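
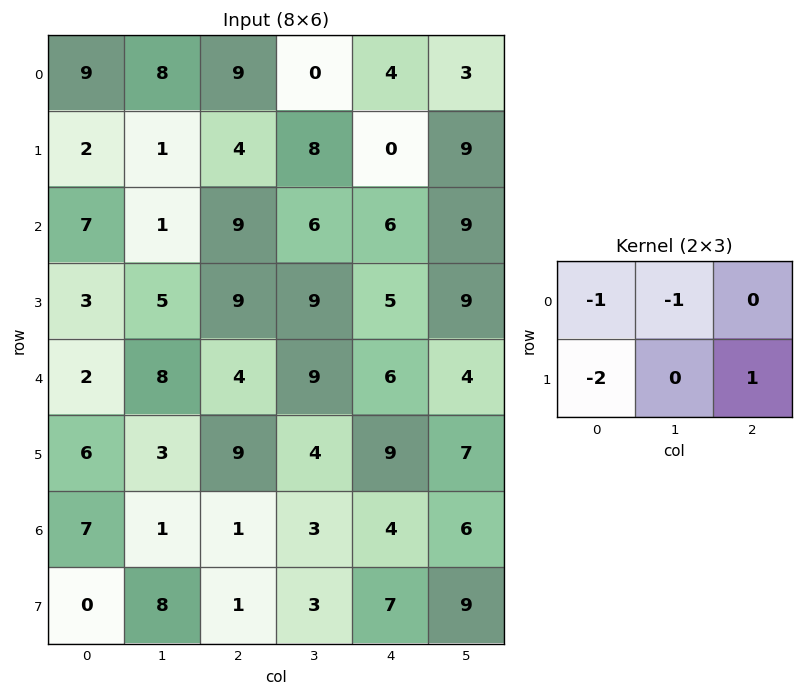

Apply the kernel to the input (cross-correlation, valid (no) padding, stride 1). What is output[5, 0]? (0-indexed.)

-22

The receptive field on the input at this output position is [6 3 9 / 7 1 1]. Elementwise product with the kernel and sum: 6·-1 + 3·-1 + 7·-2 + 1·1.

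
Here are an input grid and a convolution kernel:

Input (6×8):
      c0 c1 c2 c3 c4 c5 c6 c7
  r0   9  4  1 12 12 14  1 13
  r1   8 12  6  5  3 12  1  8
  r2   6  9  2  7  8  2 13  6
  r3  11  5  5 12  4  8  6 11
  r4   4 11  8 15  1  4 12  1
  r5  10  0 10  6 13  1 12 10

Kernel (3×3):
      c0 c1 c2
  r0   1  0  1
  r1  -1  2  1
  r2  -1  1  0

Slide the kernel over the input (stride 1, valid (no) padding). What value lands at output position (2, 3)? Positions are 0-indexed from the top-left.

-1

The receptive field on the input at this output position is [7 8 2 / 12 4 8 / 15 1 4]. Elementwise product with the kernel and sum: 7·1 + 2·1 + 12·-1 + 4·2 + 8·1 + 15·-1 + 1·1.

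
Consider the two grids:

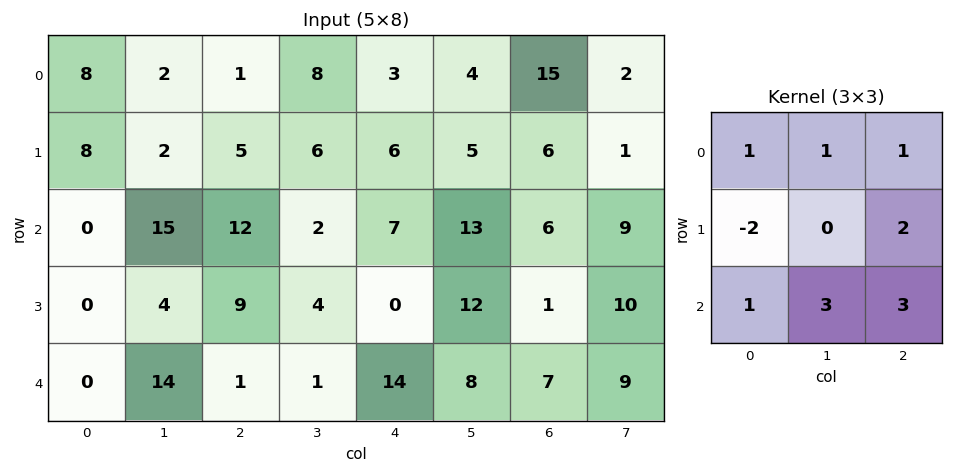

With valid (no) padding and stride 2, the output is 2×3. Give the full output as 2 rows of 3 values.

86 53 86
90 49 87

Output[0,0]: The receptive field on the input at this output position is [8 2 1 / 8 2 5 / 0 15 12]. Elementwise product with the kernel and sum: 8·1 + 2·1 + 1·1 + 8·-2 + 5·2 + 0·1 + 15·3 + 12·3.
Output[0,1]: The receptive field on the input at this output position is [1 8 3 / 5 6 6 / 12 2 7]. Elementwise product with the kernel and sum: 1·1 + 8·1 + 3·1 + 5·-2 + 6·2 + 12·1 + 2·3 + 7·3.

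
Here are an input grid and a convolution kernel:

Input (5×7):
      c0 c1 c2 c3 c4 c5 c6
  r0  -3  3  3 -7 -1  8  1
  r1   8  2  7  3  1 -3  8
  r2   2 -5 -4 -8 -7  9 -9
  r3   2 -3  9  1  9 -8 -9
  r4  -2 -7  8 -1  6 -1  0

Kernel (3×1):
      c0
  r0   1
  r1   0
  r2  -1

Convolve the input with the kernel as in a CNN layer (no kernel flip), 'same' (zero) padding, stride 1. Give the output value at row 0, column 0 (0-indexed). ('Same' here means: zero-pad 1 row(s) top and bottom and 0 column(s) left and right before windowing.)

-8

The receptive field on the zero-padded input at this output position is [0 / -3 / 8]. Elementwise product with the kernel and sum: 0·1 + 8·-1.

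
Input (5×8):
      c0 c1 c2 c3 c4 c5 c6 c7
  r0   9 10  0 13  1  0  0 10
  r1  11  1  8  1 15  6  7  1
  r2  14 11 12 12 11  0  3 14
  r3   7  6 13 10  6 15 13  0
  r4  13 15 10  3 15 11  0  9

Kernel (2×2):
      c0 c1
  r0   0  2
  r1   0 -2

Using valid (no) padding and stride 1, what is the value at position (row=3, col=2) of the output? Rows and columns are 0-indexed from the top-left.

The receptive field on the input at this output position is [13 10 / 10 3]. Elementwise product with the kernel and sum: 10·2 + 3·-2.

14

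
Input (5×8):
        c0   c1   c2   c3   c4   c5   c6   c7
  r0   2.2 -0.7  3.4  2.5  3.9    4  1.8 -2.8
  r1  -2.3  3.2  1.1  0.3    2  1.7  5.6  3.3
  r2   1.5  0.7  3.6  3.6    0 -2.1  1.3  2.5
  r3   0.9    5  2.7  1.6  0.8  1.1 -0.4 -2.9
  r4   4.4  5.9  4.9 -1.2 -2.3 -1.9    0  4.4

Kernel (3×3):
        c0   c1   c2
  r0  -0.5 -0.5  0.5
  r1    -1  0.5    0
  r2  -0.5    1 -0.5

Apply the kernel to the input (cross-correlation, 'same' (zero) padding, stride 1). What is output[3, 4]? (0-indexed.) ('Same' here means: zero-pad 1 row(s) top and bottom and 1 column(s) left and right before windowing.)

-4.8

The receptive field on the zero-padded input at this output position is [3.6 0 -2.1 / 1.6 0.8 1.1 / -1.2 -2.3 -1.9]. Elementwise product with the kernel and sum: 3.6·-0.5 + 0·-0.5 + -2.1·0.5 + 1.6·-1 + 0.8·0.5 + -1.2·-0.5 + -2.3·1 + -1.9·-0.5.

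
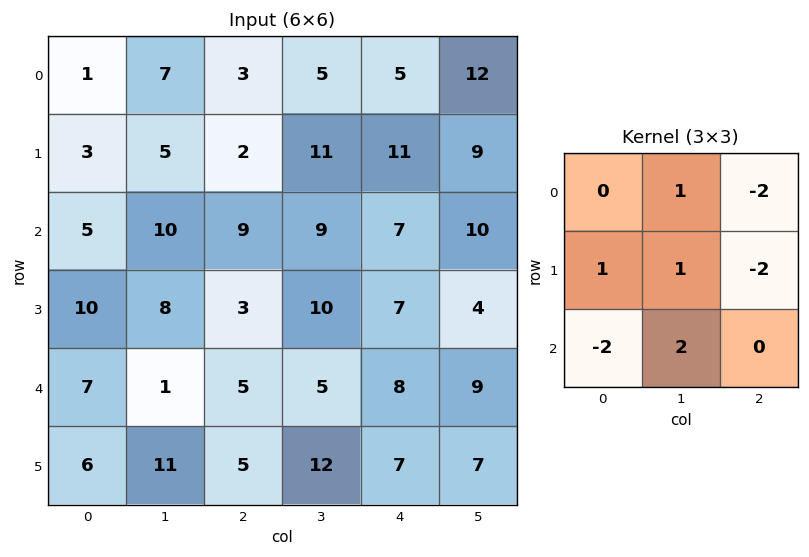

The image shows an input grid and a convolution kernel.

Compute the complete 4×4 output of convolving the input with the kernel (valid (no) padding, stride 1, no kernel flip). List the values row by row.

15 -24 -14 -19
-6 -29 7 -17
-8 -10 -6 2
10 -33 4 -16

Output[0,0]: The receptive field on the input at this output position is [1 7 3 / 3 5 2 / 5 10 9]. Elementwise product with the kernel and sum: 7·1 + 3·-2 + 3·1 + 5·1 + 2·-2 + 5·-2 + 10·2.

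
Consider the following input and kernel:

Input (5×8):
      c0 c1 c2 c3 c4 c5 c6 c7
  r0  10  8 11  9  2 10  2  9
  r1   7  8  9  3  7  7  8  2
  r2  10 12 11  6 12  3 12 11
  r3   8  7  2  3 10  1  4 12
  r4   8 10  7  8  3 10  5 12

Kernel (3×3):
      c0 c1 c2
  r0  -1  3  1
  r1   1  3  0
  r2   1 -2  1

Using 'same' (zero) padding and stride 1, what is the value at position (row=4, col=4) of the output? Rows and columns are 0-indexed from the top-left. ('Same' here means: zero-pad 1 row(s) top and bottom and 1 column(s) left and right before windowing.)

45

The receptive field on the zero-padded input at this output position is [3 10 1 / 8 3 10 / 0 0 0]. Elementwise product with the kernel and sum: 3·-1 + 10·3 + 1·1 + 8·1 + 3·3 + 0·1 + 0·-2 + 0·1.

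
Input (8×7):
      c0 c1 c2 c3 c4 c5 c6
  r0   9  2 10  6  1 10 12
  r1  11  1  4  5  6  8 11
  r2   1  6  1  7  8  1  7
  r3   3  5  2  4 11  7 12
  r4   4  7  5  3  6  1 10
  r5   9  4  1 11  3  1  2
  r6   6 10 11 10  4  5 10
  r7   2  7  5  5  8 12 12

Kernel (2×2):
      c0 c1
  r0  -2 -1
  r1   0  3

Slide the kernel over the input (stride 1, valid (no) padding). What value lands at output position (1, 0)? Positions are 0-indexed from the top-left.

The receptive field on the input at this output position is [11 1 / 1 6]. Elementwise product with the kernel and sum: 11·-2 + 1·-1 + 6·3.

-5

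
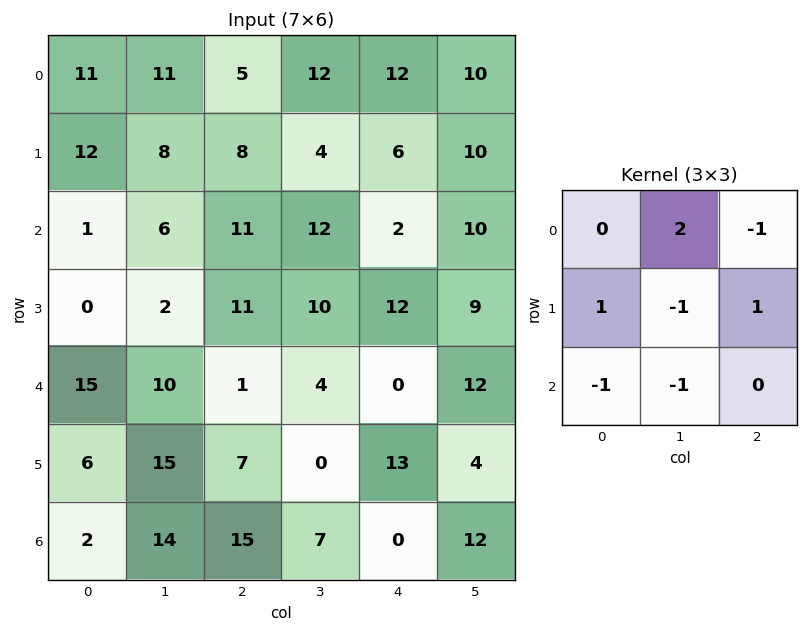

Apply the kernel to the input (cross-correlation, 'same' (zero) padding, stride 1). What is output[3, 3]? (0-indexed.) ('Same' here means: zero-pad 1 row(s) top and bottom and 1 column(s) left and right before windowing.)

The receptive field on the zero-padded input at this output position is [11 12 2 / 11 10 12 / 1 4 0]. Elementwise product with the kernel and sum: 12·2 + 2·-1 + 11·1 + 10·-1 + 12·1 + 1·-1 + 4·-1.

30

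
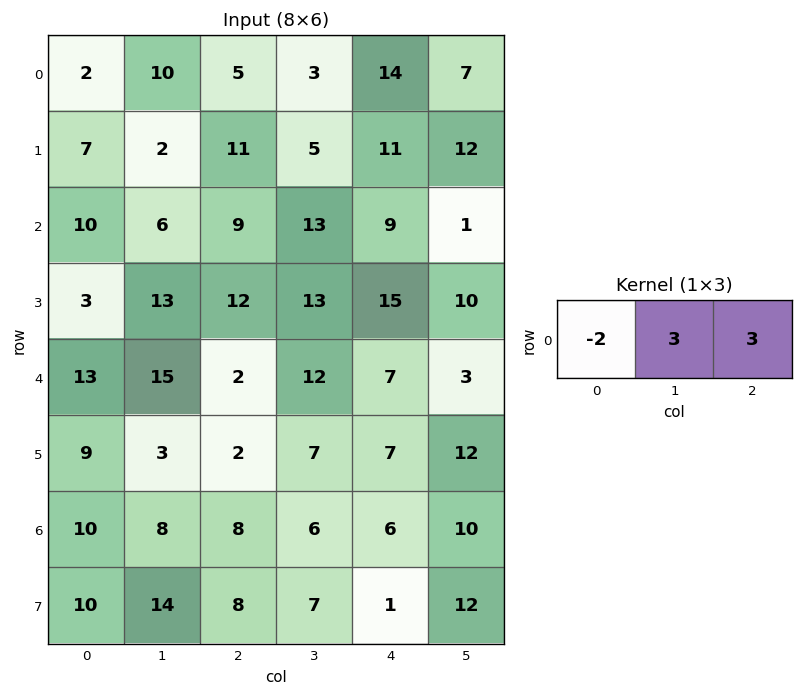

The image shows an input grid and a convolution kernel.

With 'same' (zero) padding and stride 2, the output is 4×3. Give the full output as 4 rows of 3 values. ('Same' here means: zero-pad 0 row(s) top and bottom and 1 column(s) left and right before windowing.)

Output[0,0]: The receptive field on the zero-padded input at this output position is [0 2 10]. Elementwise product with the kernel and sum: 0·-2 + 2·3 + 10·3.

36 4 57
48 54 4
84 12 6
54 26 36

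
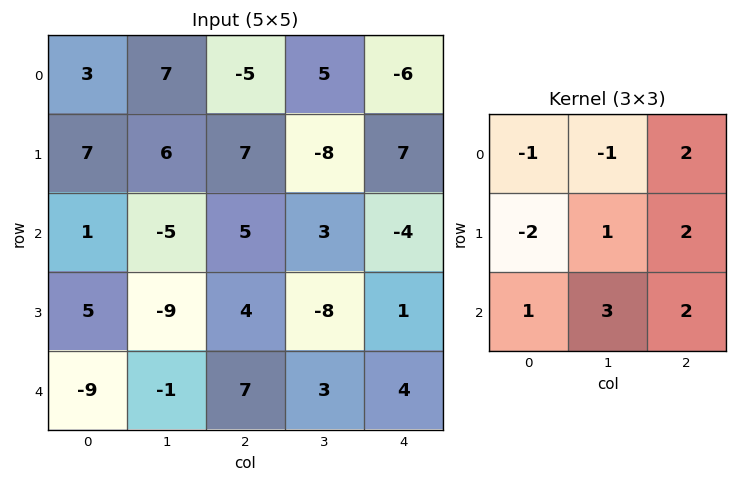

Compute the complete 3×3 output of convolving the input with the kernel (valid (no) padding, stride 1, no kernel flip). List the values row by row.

-18 3 -14
-10 -21 -18
5 38 -6

Output[0,0]: The receptive field on the input at this output position is [3 7 -5 / 7 6 7 / 1 -5 5]. Elementwise product with the kernel and sum: 3·-1 + 7·-1 + -5·2 + 7·-2 + 6·1 + 7·2 + 1·1 + -5·3 + 5·2.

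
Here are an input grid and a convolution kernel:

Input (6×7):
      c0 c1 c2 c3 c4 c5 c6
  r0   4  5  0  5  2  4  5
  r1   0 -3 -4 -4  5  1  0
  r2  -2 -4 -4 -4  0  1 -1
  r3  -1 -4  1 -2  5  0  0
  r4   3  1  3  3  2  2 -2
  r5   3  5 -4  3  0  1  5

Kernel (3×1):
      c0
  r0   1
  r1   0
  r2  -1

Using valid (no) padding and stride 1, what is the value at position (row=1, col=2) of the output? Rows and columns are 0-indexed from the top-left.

The receptive field on the input at this output position is [-4 / -4 / 1]. Elementwise product with the kernel and sum: -4·1 + 1·-1.

-5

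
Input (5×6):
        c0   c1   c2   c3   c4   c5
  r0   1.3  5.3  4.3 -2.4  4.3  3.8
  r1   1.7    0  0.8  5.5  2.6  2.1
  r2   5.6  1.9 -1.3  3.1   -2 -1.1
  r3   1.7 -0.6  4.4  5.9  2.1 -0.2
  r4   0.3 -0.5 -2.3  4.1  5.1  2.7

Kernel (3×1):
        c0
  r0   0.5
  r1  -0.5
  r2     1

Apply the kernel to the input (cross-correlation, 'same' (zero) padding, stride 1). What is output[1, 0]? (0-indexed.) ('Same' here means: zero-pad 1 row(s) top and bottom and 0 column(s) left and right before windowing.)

5.4

The receptive field on the zero-padded input at this output position is [1.3 / 1.7 / 5.6]. Elementwise product with the kernel and sum: 1.3·0.5 + 1.7·-0.5 + 5.6·1.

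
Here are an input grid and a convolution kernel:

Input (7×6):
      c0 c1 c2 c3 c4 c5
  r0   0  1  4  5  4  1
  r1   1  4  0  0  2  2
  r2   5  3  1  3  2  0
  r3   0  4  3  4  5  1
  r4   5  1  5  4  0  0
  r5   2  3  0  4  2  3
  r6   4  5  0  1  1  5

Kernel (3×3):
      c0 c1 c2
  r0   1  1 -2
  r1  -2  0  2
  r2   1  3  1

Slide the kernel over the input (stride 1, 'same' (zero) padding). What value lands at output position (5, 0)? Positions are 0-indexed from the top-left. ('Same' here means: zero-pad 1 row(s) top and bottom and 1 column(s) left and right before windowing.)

The receptive field on the zero-padded input at this output position is [0 5 1 / 0 2 3 / 0 4 5]. Elementwise product with the kernel and sum: 0·1 + 5·1 + 1·-2 + 0·-2 + 3·2 + 0·1 + 4·3 + 5·1.

26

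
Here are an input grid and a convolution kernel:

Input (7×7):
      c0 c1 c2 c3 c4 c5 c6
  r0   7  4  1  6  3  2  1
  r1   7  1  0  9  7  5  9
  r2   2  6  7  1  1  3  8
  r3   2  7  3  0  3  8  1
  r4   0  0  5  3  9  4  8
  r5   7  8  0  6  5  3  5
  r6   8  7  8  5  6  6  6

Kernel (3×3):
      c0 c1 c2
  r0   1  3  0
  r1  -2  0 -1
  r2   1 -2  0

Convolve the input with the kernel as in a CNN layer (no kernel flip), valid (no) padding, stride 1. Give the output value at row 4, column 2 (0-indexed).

The receptive field on the input at this output position is [5 3 9 / 0 6 5 / 8 5 6]. Elementwise product with the kernel and sum: 5·1 + 3·3 + 0·-2 + 5·-1 + 8·1 + 5·-2.

7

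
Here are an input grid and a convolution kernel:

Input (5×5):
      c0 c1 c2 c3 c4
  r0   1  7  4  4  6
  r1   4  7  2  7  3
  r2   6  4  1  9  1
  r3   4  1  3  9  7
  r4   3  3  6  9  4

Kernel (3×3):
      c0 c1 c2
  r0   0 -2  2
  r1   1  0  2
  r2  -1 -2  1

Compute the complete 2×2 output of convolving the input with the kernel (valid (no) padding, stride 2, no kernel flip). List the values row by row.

-11 -6
1 -19

Output[0,0]: The receptive field on the input at this output position is [1 7 4 / 4 7 2 / 6 4 1]. Elementwise product with the kernel and sum: 7·-2 + 4·2 + 4·1 + 2·2 + 6·-1 + 4·-2 + 1·1.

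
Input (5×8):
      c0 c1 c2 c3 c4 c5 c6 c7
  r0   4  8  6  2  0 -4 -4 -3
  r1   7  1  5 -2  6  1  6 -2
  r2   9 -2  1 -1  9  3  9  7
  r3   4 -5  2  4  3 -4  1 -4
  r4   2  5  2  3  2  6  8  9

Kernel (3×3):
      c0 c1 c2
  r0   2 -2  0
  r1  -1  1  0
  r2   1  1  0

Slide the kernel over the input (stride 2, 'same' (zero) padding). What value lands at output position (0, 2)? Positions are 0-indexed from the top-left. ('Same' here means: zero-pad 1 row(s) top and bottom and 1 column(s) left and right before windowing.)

2

The receptive field on the zero-padded input at this output position is [0 0 0 / 2 0 -4 / -2 6 1]. Elementwise product with the kernel and sum: 0·2 + 0·-2 + 2·-1 + 0·1 + -2·1 + 6·1.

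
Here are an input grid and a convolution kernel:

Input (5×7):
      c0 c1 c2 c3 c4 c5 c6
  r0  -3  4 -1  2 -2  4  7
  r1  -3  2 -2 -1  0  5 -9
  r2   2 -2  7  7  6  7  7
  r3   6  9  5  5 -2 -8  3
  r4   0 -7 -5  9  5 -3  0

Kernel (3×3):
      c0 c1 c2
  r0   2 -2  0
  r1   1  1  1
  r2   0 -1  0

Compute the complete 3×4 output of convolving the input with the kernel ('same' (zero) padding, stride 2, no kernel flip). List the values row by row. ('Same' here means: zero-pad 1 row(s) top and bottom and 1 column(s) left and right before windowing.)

4 7 4 20
0 15 20 39
-19 5 25 -25

Output[0,0]: The receptive field on the zero-padded input at this output position is [0 0 0 / 0 -3 4 / 0 -3 2]. Elementwise product with the kernel and sum: 0·2 + 0·-2 + 0·1 + -3·1 + 4·1 + -3·-1.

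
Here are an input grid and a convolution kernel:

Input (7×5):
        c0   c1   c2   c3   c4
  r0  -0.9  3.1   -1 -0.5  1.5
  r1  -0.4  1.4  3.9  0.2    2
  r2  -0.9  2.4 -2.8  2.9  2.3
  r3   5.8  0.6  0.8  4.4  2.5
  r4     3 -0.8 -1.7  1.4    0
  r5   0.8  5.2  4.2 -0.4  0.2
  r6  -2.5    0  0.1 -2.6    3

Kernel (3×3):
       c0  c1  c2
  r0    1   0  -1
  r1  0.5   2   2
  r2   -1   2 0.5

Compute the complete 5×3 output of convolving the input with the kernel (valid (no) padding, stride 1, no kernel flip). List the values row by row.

Output[0,0]: The receptive field on the input at this output position is [-0.9 3.1 -1 / -0.4 1.4 3.9 / -0.9 2.4 -2.8]. Elementwise product with the kernel and sum: -0.9·1 + -1·-1 + -0.4·0.5 + 1.4·2 + 3.9·2 + -0.9·-1 + 2.4·2 + -2.8·0.5.
Output[0,1]: The receptive field on the input at this output position is [3.1 -1 -0.5 / 1.4 3.9 0.2 / 2.4 -2.8 2.9]. Elementwise product with the kernel and sum: 3.1·1 + -0.5·-1 + 1.4·0.5 + 3.9·2 + 0.2·2 + 2.4·-1 + -2.8·2 + 2.9·0.5.

14.8 5.95 13.6
-9.75 5.8 20.15
2.15 8.3 13.6
13.2 -1.8 -4.65
26.45 6.9 -3.8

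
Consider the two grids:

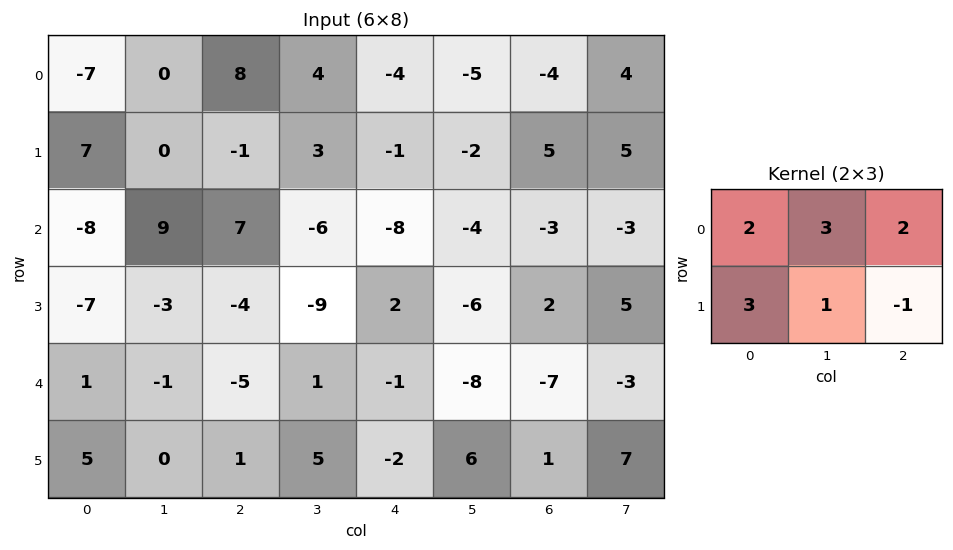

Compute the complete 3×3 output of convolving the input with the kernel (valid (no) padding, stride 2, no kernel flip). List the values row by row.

Output[0,0]: The receptive field on the input at this output position is [-7 0 8 / 7 0 -1]. Elementwise product with the kernel and sum: -7·2 + 0·3 + 8·2 + 7·3 + 0·1 + -1·-1.

24 21 -41
5 -43 -36
3 1 -41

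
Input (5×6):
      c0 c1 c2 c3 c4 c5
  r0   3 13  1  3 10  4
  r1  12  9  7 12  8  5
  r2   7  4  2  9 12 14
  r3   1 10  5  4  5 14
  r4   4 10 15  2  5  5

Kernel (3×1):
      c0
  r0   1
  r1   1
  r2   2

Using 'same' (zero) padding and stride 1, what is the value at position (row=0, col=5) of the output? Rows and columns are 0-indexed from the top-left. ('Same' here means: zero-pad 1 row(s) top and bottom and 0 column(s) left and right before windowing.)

14

The receptive field on the zero-padded input at this output position is [0 / 4 / 5]. Elementwise product with the kernel and sum: 0·1 + 4·1 + 5·2.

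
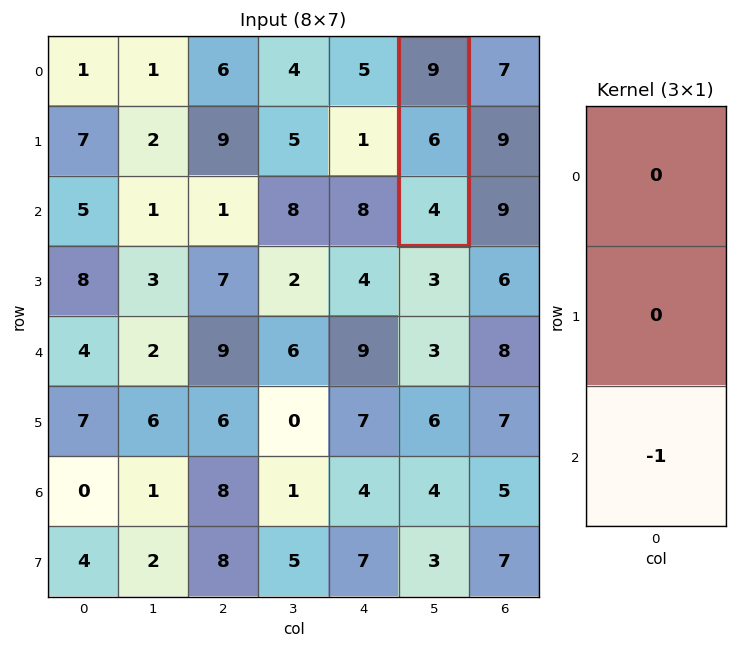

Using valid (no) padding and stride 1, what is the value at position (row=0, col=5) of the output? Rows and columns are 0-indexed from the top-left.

-4

The receptive field on the input at this output position is [9 / 6 / 4]. Elementwise product with the kernel and sum: 4·-1.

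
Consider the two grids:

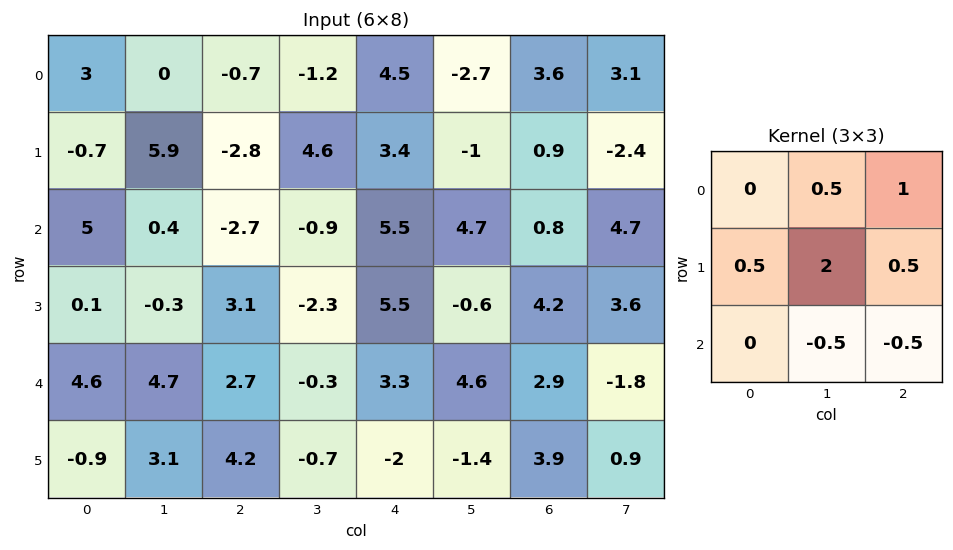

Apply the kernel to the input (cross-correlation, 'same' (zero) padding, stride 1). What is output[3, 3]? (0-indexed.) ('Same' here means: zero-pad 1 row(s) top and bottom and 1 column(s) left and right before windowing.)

3.25

The receptive field on the zero-padded input at this output position is [-2.7 -0.9 5.5 / 3.1 -2.3 5.5 / 2.7 -0.3 3.3]. Elementwise product with the kernel and sum: -0.9·0.5 + 5.5·1 + 3.1·0.5 + -2.3·2 + 5.5·0.5 + -0.3·-0.5 + 3.3·-0.5.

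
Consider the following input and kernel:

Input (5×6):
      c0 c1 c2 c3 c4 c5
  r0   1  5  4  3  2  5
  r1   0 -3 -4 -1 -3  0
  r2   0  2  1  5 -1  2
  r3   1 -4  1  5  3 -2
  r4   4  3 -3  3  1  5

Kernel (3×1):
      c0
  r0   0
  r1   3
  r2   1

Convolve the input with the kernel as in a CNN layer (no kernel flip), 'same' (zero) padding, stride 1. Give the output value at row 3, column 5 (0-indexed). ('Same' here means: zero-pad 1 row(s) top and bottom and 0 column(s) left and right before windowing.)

The receptive field on the zero-padded input at this output position is [2 / -2 / 5]. Elementwise product with the kernel and sum: -2·3 + 5·1.

-1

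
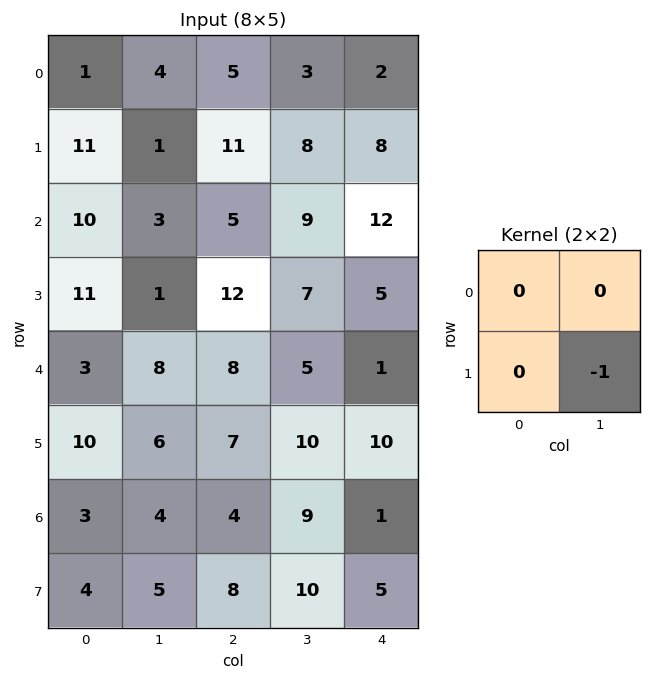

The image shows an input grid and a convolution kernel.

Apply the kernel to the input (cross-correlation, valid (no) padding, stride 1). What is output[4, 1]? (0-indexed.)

The receptive field on the input at this output position is [8 8 / 6 7]. Elementwise product with the kernel and sum: 7·-1.

-7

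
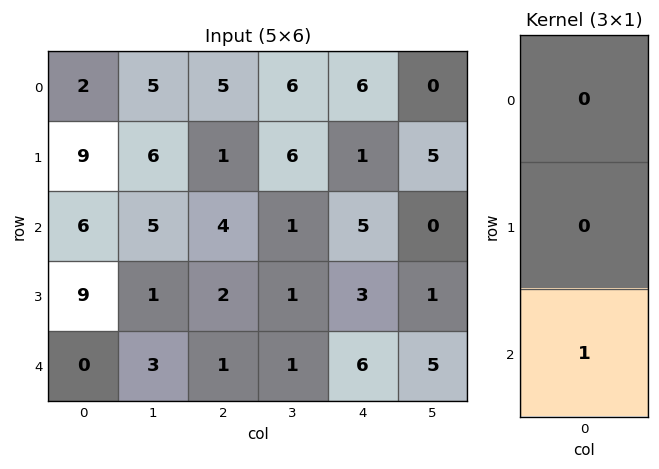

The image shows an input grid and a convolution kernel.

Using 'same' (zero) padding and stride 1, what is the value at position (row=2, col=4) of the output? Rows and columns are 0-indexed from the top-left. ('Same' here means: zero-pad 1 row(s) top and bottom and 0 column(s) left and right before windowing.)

3

The receptive field on the zero-padded input at this output position is [1 / 5 / 3]. Elementwise product with the kernel and sum: 3·1.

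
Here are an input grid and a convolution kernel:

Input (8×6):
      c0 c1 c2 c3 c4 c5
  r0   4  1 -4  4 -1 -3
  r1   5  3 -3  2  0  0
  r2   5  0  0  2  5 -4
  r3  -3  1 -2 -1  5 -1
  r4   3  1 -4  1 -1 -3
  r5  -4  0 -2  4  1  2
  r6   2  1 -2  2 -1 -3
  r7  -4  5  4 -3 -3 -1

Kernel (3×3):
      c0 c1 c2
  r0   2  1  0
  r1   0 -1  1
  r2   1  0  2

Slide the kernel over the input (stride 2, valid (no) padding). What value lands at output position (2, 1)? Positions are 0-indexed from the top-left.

The receptive field on the input at this output position is [-4 1 -1 / -2 4 1 / -2 2 -1]. Elementwise product with the kernel and sum: -4·2 + 1·1 + 4·-1 + 1·1 + -2·1 + -1·2.

-14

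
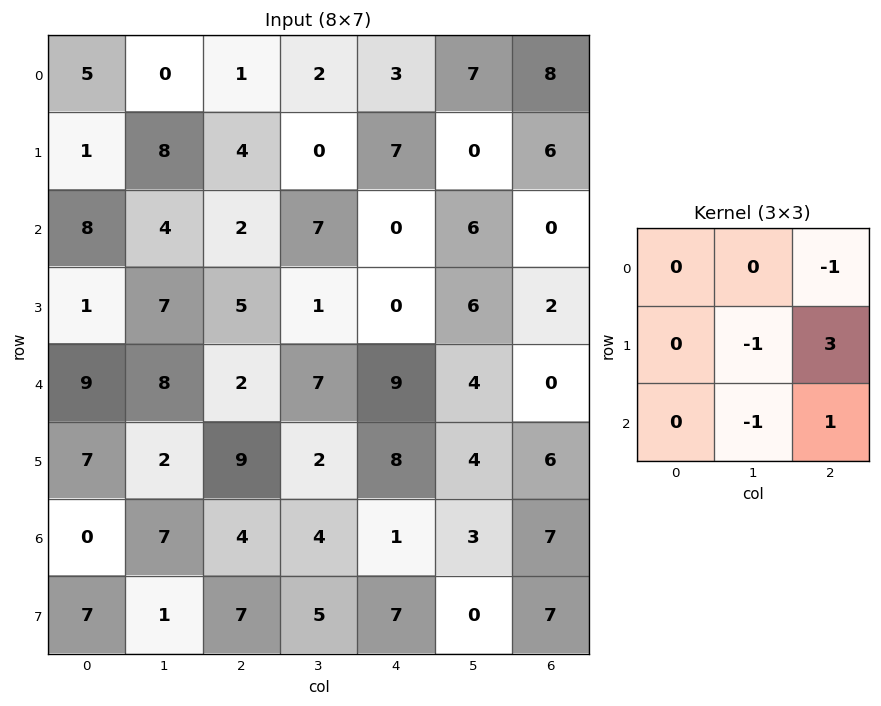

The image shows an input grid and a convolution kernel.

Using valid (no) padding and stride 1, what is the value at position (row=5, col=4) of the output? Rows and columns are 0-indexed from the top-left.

19

The receptive field on the input at this output position is [8 4 6 / 1 3 7 / 7 0 7]. Elementwise product with the kernel and sum: 6·-1 + 3·-1 + 7·3 + 0·-1 + 7·1.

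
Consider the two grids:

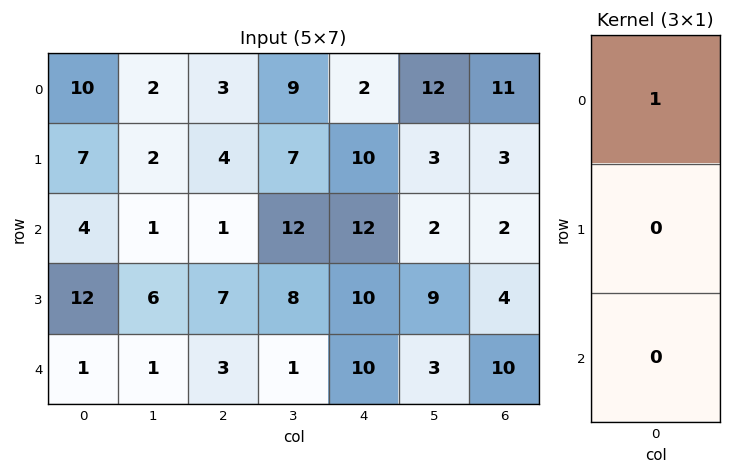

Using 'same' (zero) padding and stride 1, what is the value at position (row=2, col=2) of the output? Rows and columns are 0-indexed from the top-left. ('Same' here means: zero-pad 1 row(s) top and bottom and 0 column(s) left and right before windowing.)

4

The receptive field on the zero-padded input at this output position is [4 / 1 / 7]. Elementwise product with the kernel and sum: 4·1.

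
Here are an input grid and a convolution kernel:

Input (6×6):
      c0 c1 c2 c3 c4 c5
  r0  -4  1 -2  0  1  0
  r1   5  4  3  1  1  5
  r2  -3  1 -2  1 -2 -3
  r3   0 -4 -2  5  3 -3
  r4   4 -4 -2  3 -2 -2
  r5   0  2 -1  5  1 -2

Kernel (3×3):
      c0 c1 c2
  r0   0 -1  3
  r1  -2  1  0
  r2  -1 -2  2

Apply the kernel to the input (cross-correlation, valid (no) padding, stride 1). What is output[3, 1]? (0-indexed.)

33

The receptive field on the input at this output position is [-4 -2 5 / -4 -2 3 / 2 -1 5]. Elementwise product with the kernel and sum: -2·-1 + 5·3 + -4·-2 + -2·1 + 2·-1 + -1·-2 + 5·2.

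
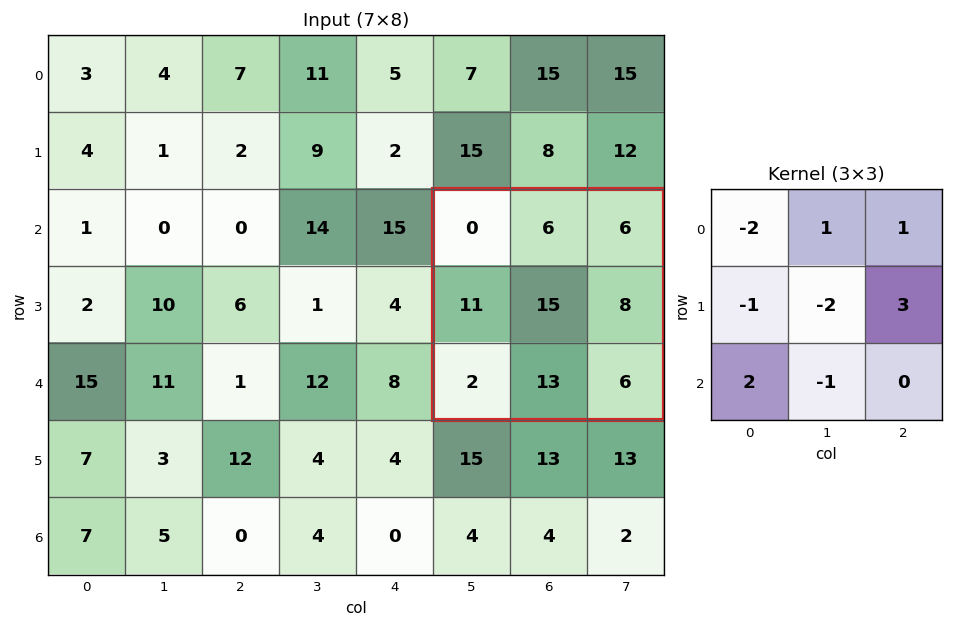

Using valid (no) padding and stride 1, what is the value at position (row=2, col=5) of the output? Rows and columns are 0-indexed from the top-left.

The receptive field on the input at this output position is [0 6 6 / 11 15 8 / 2 13 6]. Elementwise product with the kernel and sum: 0·-2 + 6·1 + 6·1 + 11·-1 + 15·-2 + 8·3 + 2·2 + 13·-1.

-14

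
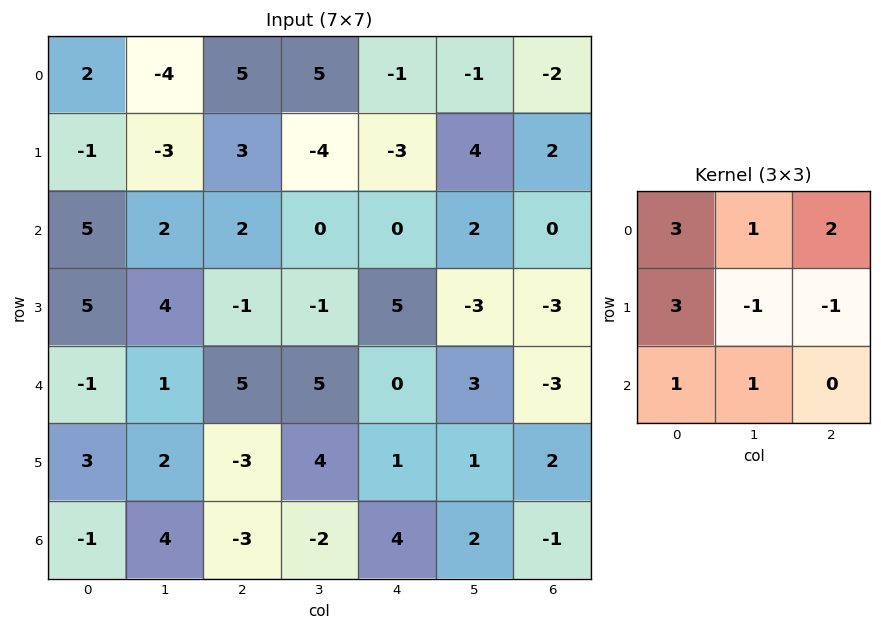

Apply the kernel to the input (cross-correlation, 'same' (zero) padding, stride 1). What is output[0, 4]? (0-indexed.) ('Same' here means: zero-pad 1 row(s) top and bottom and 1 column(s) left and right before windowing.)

10

The receptive field on the zero-padded input at this output position is [0 0 0 / 5 -1 -1 / -4 -3 4]. Elementwise product with the kernel and sum: 0·3 + 0·1 + 0·2 + 5·3 + -1·-1 + -1·-1 + -4·1 + -3·1.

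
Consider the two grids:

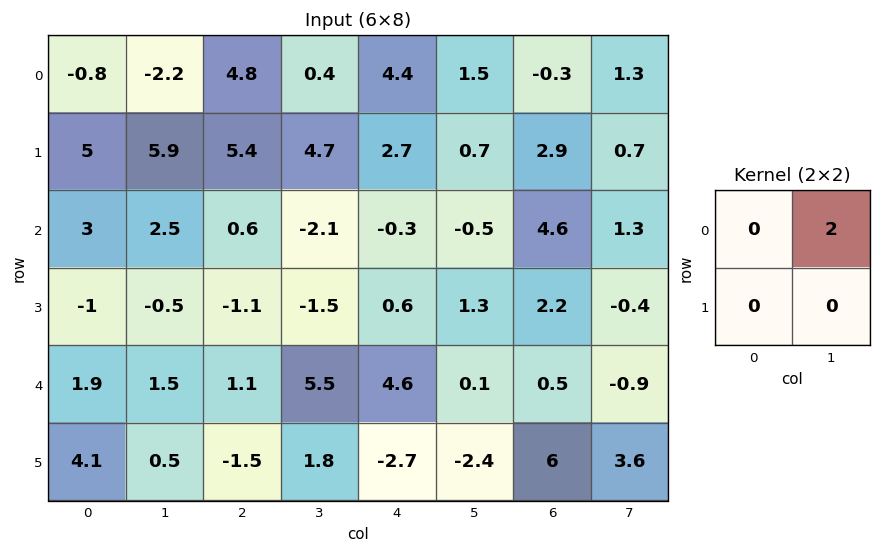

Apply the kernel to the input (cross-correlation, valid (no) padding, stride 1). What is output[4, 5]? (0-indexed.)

1

The receptive field on the input at this output position is [0.1 0.5 / -2.4 6]. Elementwise product with the kernel and sum: 0.5·2.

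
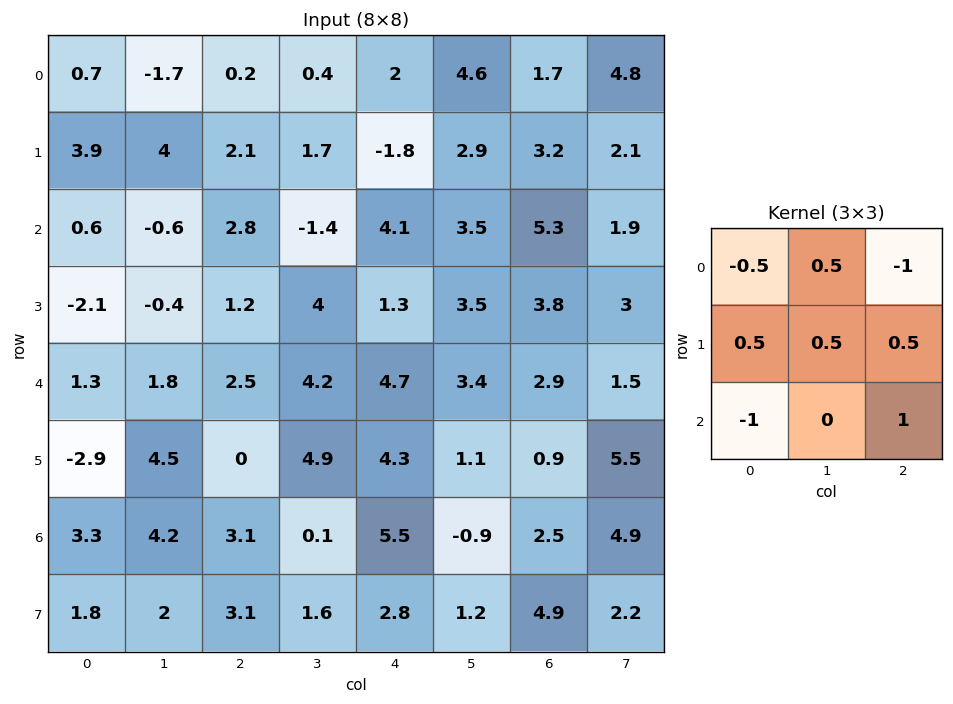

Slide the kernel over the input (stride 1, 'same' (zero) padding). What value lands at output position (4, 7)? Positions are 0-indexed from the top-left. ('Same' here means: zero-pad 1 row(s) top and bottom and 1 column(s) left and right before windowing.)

0.9

The receptive field on the zero-padded input at this output position is [3.8 3 0 / 2.9 1.5 0 / 0.9 5.5 0]. Elementwise product with the kernel and sum: 3.8·-0.5 + 3·0.5 + 0·-1 + 2.9·0.5 + 1.5·0.5 + 0·0.5 + 0.9·-1 + 0·1.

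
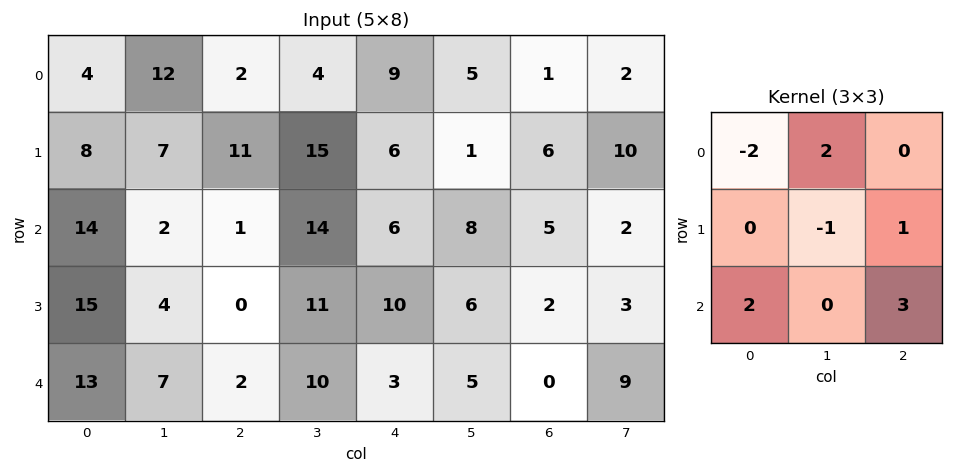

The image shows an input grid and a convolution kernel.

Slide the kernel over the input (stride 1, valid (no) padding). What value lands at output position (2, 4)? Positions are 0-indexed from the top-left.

6

The receptive field on the input at this output position is [6 8 5 / 10 6 2 / 3 5 0]. Elementwise product with the kernel and sum: 6·-2 + 8·2 + 6·-1 + 2·1 + 3·2 + 0·3.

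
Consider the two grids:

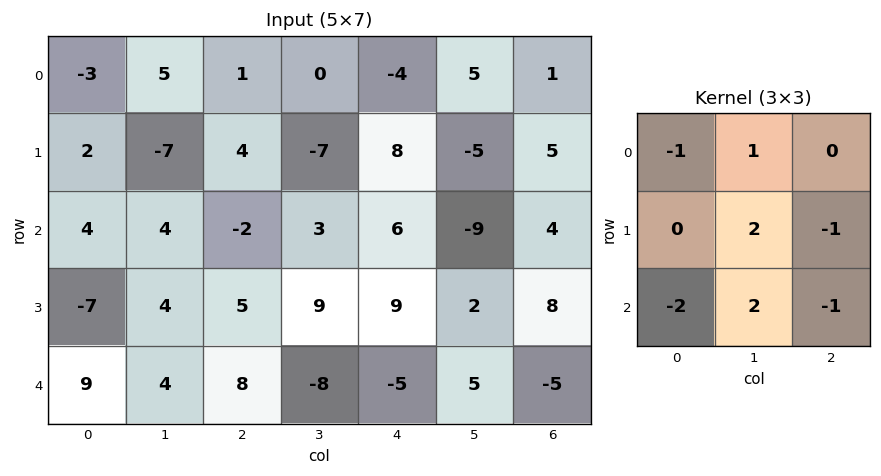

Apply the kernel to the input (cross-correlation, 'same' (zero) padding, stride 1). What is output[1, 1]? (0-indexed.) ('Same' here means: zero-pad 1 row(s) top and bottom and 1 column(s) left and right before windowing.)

-8

The receptive field on the zero-padded input at this output position is [-3 5 1 / 2 -7 4 / 4 4 -2]. Elementwise product with the kernel and sum: -3·-1 + 5·1 + -7·2 + 4·-1 + 4·-2 + 4·2 + -2·-1.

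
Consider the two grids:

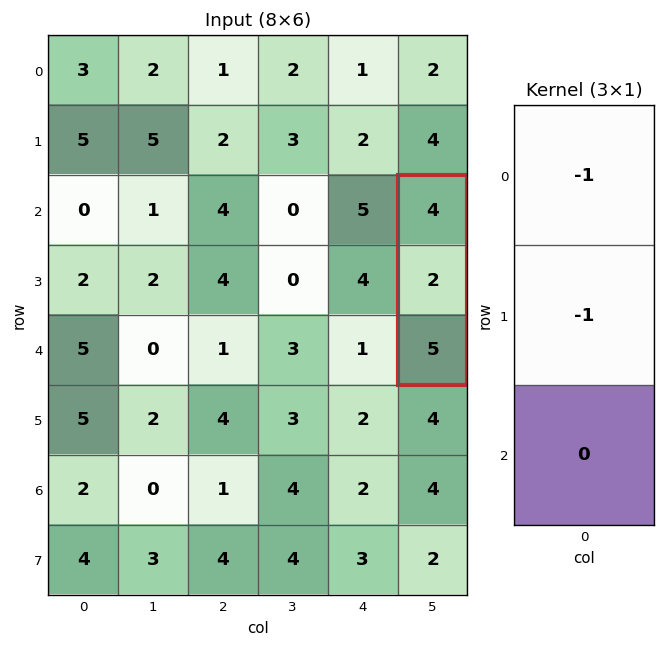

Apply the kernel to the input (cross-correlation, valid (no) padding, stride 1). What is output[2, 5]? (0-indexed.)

The receptive field on the input at this output position is [4 / 2 / 5]. Elementwise product with the kernel and sum: 4·-1 + 2·-1.

-6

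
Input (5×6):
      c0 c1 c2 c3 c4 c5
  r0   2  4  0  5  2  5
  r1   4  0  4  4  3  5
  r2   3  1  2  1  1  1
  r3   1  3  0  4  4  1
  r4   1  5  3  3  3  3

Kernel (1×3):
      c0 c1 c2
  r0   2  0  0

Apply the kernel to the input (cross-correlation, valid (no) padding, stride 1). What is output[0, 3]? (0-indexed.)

10

The receptive field on the input at this output position is [5 2 5]. Elementwise product with the kernel and sum: 5·2.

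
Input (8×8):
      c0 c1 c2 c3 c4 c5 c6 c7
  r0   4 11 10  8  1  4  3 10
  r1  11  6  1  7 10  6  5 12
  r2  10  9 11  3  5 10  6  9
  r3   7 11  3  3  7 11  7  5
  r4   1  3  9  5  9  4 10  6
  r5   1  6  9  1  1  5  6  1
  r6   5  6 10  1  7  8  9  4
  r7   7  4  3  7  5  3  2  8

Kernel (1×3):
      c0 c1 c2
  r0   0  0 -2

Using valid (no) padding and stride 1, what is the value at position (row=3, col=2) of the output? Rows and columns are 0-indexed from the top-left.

The receptive field on the input at this output position is [3 3 7]. Elementwise product with the kernel and sum: 7·-2.

-14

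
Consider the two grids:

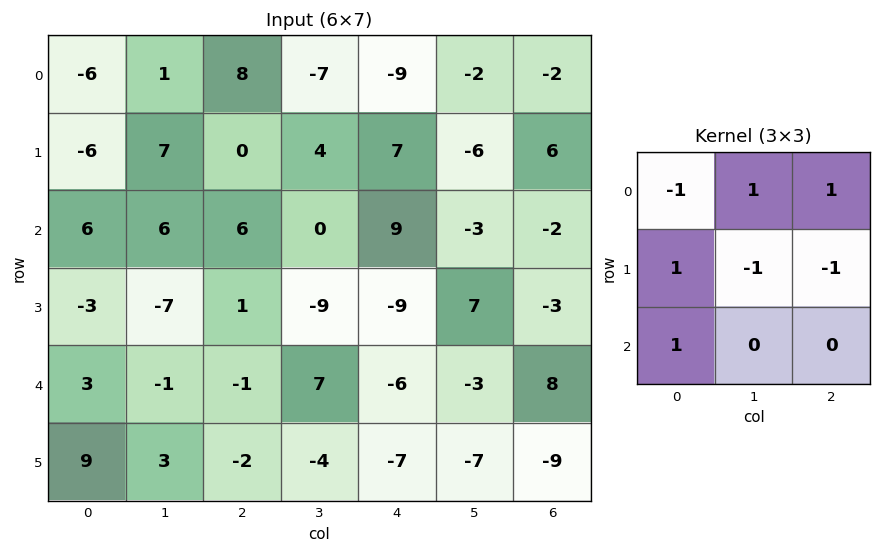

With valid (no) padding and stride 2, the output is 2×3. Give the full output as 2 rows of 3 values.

8 -29 21
12 21 -33

Output[0,0]: The receptive field on the input at this output position is [-6 1 8 / -6 7 0 / 6 6 6]. Elementwise product with the kernel and sum: -6·-1 + 1·1 + 8·1 + -6·1 + 7·-1 + 0·-1 + 6·1.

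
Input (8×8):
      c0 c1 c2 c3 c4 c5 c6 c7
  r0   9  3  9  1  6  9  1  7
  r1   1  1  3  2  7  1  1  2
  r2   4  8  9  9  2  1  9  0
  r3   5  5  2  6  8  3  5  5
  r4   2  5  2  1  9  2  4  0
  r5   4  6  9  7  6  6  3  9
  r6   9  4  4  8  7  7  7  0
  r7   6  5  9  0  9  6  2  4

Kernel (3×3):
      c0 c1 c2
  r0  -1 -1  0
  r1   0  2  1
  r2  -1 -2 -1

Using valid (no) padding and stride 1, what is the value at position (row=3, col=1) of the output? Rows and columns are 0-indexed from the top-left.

-33

The receptive field on the input at this output position is [5 2 6 / 5 2 1 / 6 9 7]. Elementwise product with the kernel and sum: 5·-1 + 2·-1 + 2·2 + 1·1 + 6·-1 + 9·-2 + 7·-1.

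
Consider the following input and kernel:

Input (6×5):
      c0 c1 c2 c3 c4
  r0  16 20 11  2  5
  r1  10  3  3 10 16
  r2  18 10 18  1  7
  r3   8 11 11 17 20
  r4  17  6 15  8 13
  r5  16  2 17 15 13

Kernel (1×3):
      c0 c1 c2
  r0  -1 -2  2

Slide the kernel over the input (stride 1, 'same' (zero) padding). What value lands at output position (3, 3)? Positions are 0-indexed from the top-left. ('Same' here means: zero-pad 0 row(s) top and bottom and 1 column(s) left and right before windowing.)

-5

The receptive field on the zero-padded input at this output position is [11 17 20]. Elementwise product with the kernel and sum: 11·-1 + 17·-2 + 20·2.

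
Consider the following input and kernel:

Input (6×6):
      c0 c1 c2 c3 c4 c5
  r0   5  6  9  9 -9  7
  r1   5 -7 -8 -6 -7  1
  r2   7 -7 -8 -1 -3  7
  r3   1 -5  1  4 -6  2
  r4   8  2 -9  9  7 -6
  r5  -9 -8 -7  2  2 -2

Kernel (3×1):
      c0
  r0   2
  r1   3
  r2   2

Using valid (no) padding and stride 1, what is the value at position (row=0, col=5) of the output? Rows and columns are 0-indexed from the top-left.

The receptive field on the input at this output position is [7 / 1 / 7]. Elementwise product with the kernel and sum: 7·2 + 1·3 + 7·2.

31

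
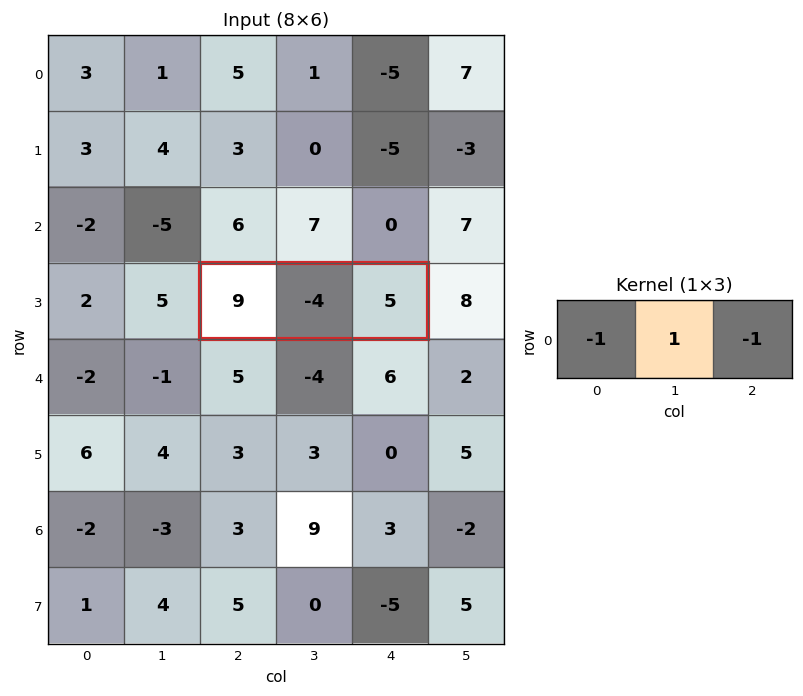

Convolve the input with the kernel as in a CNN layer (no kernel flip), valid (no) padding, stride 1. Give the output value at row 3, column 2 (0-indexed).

The receptive field on the input at this output position is [9 -4 5]. Elementwise product with the kernel and sum: 9·-1 + -4·1 + 5·-1.

-18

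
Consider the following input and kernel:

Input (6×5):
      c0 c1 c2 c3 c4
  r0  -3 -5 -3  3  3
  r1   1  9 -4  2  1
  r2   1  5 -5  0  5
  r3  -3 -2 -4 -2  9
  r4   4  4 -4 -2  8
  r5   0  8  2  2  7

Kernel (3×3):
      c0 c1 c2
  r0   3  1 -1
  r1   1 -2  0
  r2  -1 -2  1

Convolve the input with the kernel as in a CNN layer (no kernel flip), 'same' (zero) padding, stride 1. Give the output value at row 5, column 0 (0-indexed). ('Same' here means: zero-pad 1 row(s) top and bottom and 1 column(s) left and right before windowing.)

The receptive field on the zero-padded input at this output position is [0 4 4 / 0 0 8 / 0 0 0]. Elementwise product with the kernel and sum: 0·3 + 4·1 + 4·-1 + 0·1 + 0·-2 + 0·-1 + 0·-2 + 0·1.

0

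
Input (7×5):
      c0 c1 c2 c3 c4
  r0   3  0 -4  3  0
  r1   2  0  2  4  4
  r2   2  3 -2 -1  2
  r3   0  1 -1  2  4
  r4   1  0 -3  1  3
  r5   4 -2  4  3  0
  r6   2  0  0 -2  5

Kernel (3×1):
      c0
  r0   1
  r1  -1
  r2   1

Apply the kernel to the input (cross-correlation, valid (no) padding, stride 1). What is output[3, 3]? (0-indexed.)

4

The receptive field on the input at this output position is [2 / 1 / 3]. Elementwise product with the kernel and sum: 2·1 + 1·-1 + 3·1.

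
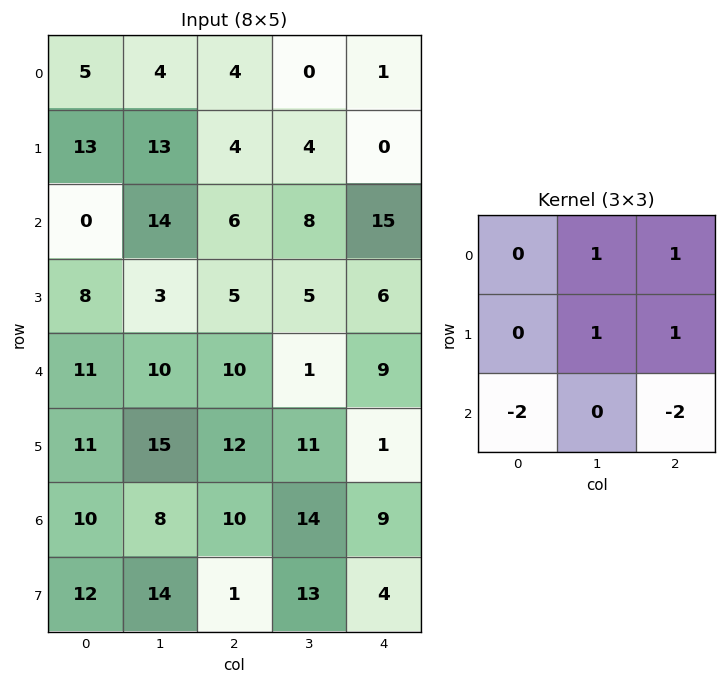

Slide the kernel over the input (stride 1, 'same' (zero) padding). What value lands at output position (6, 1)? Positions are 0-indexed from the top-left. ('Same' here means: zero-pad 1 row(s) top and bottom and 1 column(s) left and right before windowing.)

The receptive field on the zero-padded input at this output position is [11 15 12 / 10 8 10 / 12 14 1]. Elementwise product with the kernel and sum: 15·1 + 12·1 + 8·1 + 10·1 + 12·-2 + 1·-2.

19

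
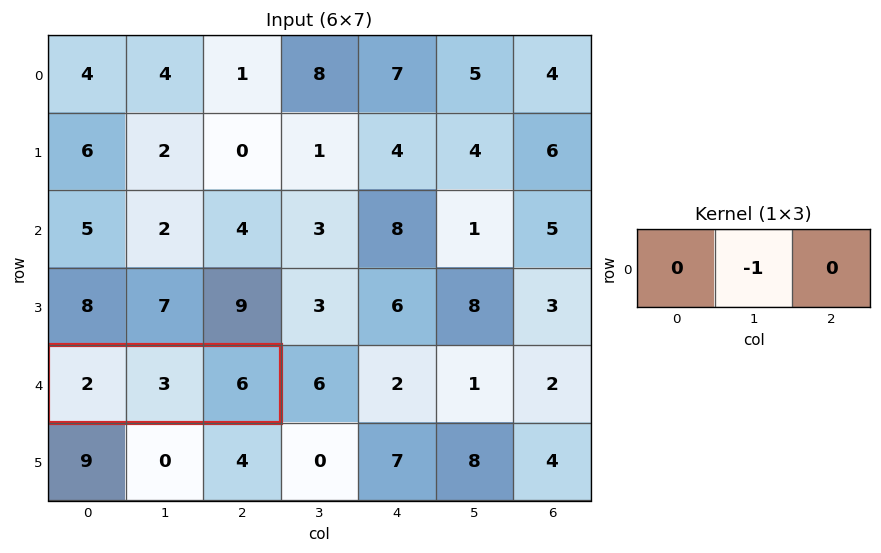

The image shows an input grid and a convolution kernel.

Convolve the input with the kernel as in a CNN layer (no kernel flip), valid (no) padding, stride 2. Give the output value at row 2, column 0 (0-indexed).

-3

The receptive field on the input at this output position is [2 3 6]. Elementwise product with the kernel and sum: 3·-1.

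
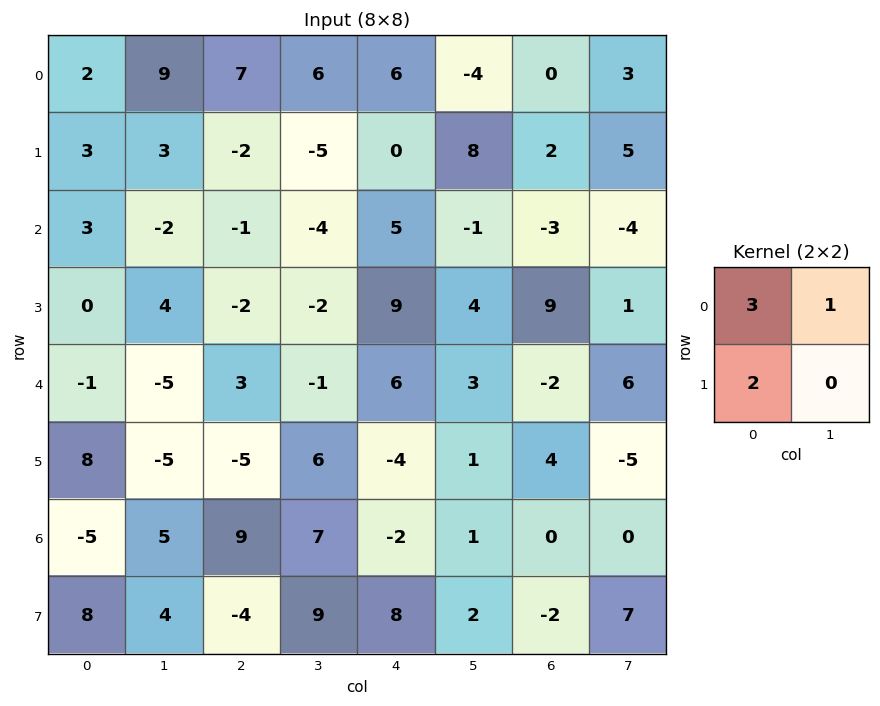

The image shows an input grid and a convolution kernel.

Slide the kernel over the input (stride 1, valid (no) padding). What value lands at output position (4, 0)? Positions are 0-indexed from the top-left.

8

The receptive field on the input at this output position is [-1 -5 / 8 -5]. Elementwise product with the kernel and sum: -1·3 + -5·1 + 8·2.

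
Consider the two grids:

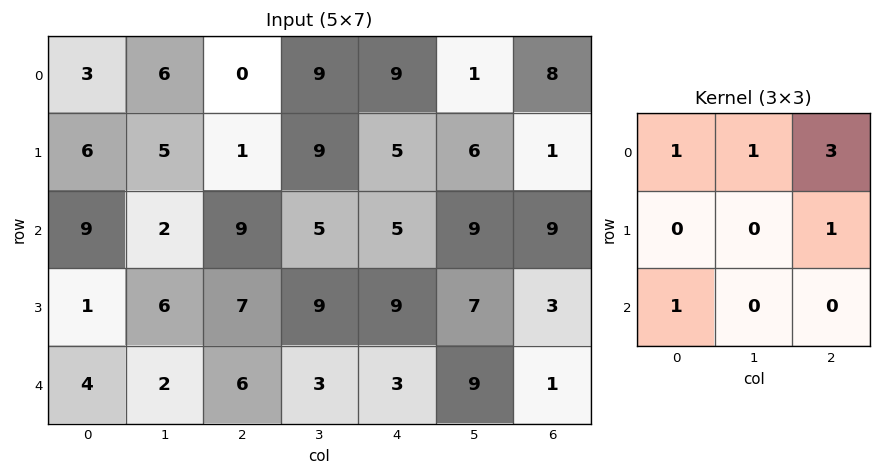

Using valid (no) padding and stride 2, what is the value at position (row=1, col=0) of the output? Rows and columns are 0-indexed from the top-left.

The receptive field on the input at this output position is [9 2 9 / 1 6 7 / 4 2 6]. Elementwise product with the kernel and sum: 9·1 + 2·1 + 9·3 + 7·1 + 4·1.

49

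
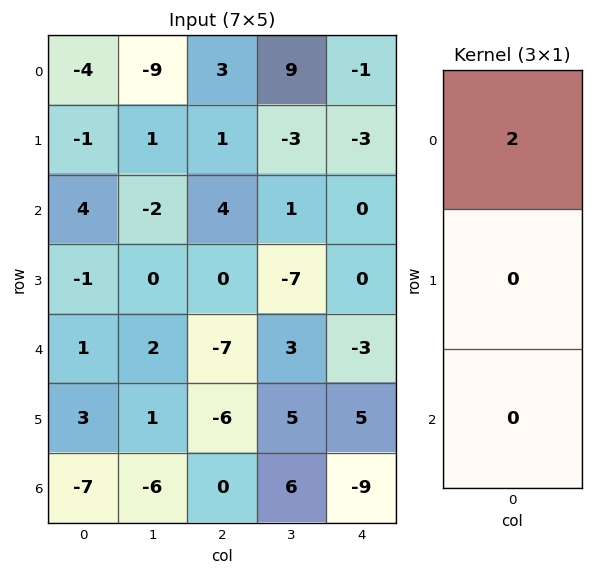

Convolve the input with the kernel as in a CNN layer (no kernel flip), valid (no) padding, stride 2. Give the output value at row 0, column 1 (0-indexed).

6

The receptive field on the input at this output position is [3 / 1 / 4]. Elementwise product with the kernel and sum: 3·2.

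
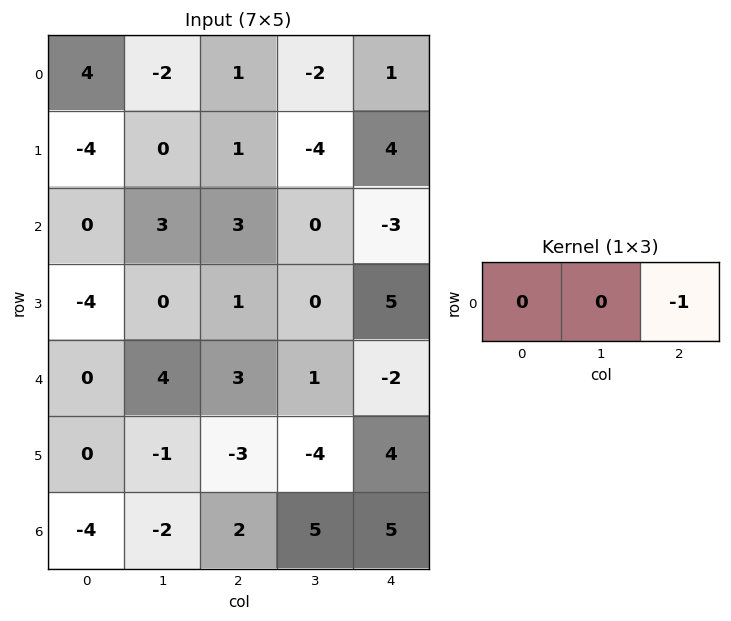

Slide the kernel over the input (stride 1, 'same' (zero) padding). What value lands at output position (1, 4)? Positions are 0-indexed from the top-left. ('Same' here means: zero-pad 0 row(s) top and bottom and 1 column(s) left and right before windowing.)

The receptive field on the zero-padded input at this output position is [-4 4 0]. Elementwise product with the kernel and sum: 0·-1.

0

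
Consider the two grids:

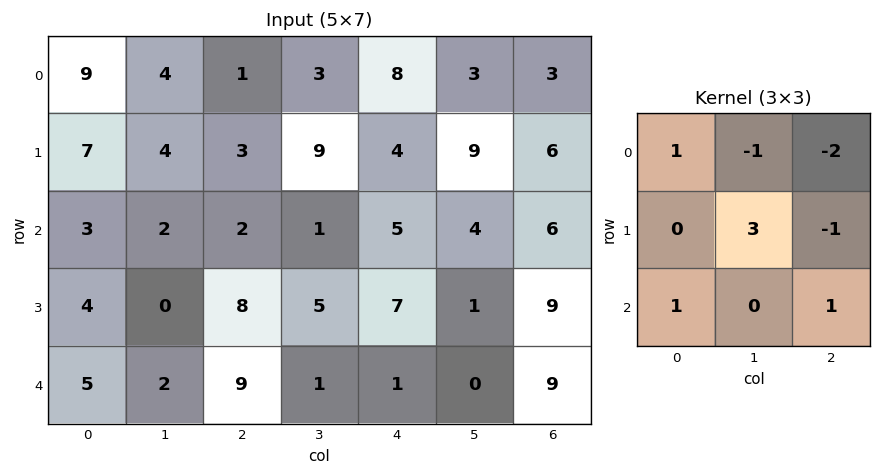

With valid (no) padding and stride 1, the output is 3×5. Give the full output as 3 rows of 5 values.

17 0 12 -3 31
13 -7 -1 4 5
3 20 9 9 -7

Output[0,0]: The receptive field on the input at this output position is [9 4 1 / 7 4 3 / 3 2 2]. Elementwise product with the kernel and sum: 9·1 + 4·-1 + 1·-2 + 4·3 + 3·-1 + 3·1 + 2·1.
Output[0,1]: The receptive field on the input at this output position is [4 1 3 / 4 3 9 / 2 2 1]. Elementwise product with the kernel and sum: 4·1 + 1·-1 + 3·-2 + 3·3 + 9·-1 + 2·1 + 1·1.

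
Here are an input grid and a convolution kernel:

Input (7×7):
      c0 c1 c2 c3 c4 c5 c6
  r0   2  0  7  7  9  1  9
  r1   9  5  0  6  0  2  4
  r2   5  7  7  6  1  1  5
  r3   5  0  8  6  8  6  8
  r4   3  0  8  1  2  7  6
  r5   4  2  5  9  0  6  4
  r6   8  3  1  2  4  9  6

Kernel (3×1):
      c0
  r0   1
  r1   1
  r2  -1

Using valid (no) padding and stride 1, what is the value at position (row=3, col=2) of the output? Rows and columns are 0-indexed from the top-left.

The receptive field on the input at this output position is [8 / 8 / 5]. Elementwise product with the kernel and sum: 8·1 + 8·1 + 5·-1.

11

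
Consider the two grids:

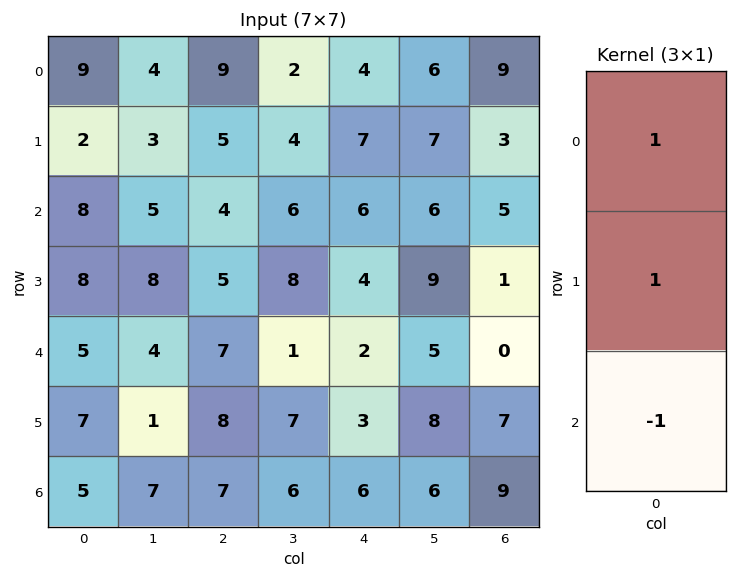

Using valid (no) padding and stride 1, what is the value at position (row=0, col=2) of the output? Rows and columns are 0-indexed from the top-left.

The receptive field on the input at this output position is [9 / 5 / 4]. Elementwise product with the kernel and sum: 9·1 + 5·1 + 4·-1.

10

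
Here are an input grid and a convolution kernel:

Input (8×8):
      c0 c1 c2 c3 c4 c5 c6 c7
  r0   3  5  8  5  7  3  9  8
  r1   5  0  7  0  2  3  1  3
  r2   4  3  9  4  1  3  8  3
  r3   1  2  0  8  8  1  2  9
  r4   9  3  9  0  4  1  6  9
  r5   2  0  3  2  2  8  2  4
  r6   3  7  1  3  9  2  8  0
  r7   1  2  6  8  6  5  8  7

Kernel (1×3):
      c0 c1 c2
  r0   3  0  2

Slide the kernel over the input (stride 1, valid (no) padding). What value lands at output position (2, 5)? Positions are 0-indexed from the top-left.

15

The receptive field on the input at this output position is [3 8 3]. Elementwise product with the kernel and sum: 3·3 + 3·2.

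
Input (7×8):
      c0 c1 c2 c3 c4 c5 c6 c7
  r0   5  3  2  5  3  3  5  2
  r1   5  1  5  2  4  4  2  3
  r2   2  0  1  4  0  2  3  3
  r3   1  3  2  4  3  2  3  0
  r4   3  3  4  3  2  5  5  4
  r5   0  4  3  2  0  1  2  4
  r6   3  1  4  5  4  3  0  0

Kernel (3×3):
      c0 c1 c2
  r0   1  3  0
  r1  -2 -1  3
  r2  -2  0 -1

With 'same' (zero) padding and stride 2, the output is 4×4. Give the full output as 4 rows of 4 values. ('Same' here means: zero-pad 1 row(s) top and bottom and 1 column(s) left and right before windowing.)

Output[0,0]: The receptive field on the zero-padded input at this output position is [0 0 0 / 0 5 3 / 0 5 1]. Elementwise product with the kernel and sum: 0·1 + 0·3 + 0·-2 + 5·-1 + 3·3 + 0·-2 + 1·-1.
Output[0,1]: The receptive field on the zero-padded input at this output position is [0 0 0 / 3 2 5 / 1 5 2]. Elementwise product with the kernel and sum: 0·1 + 0·3 + 3·-2 + 2·-1 + 5·3 + 1·-2 + 2·-1.

3 3 -12 -16
10 17 2 8
5 -2 15 2
0 22 -3 1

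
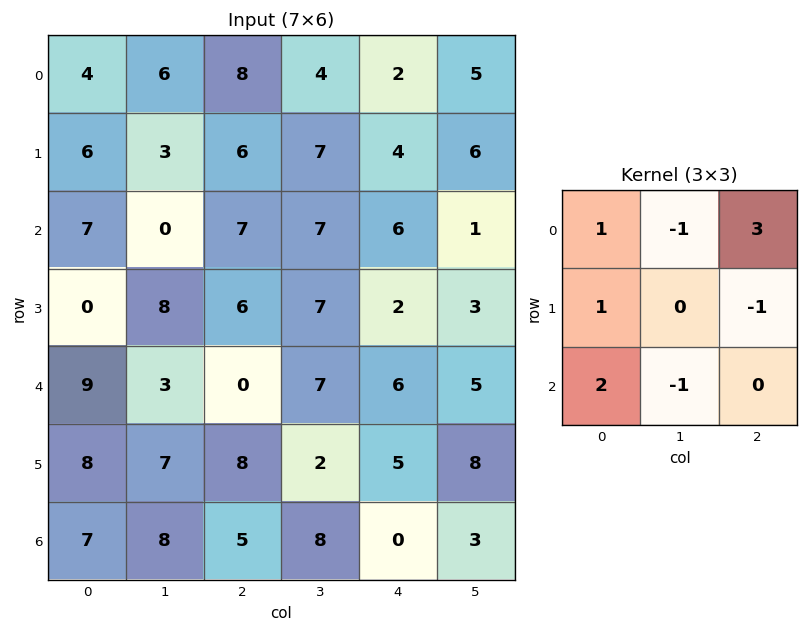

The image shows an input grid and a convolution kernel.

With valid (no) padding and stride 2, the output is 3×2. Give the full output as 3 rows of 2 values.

36 19
37 15
12 16

Output[0,0]: The receptive field on the input at this output position is [4 6 8 / 6 3 6 / 7 0 7]. Elementwise product with the kernel and sum: 4·1 + 6·-1 + 8·3 + 6·1 + 6·-1 + 7·2 + 0·-1.
Output[0,1]: The receptive field on the input at this output position is [8 4 2 / 6 7 4 / 7 7 6]. Elementwise product with the kernel and sum: 8·1 + 4·-1 + 2·3 + 6·1 + 4·-1 + 7·2 + 7·-1.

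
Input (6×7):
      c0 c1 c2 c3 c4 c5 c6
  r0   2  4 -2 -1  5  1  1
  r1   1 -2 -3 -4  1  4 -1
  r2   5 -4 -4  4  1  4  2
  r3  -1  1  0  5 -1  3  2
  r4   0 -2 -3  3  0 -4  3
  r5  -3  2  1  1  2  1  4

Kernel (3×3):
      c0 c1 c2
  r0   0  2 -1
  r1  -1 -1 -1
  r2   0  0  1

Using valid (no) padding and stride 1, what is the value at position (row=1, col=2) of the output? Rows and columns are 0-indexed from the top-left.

The receptive field on the input at this output position is [-3 -4 1 / -4 4 1 / 0 5 -1]. Elementwise product with the kernel and sum: -4·2 + 1·-1 + -4·-1 + 4·-1 + 1·-1 + -1·1.

-11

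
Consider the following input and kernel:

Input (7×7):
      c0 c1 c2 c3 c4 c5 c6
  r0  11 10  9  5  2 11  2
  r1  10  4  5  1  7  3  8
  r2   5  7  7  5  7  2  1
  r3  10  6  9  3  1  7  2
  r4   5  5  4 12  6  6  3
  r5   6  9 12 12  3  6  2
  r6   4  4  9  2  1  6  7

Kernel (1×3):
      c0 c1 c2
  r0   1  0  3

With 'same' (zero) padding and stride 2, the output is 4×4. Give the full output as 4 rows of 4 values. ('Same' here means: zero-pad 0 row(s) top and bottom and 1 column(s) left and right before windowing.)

Output[0,0]: The receptive field on the zero-padded input at this output position is [0 11 10]. Elementwise product with the kernel and sum: 0·1 + 10·3.

30 25 38 11
21 22 11 2
15 41 30 6
12 10 20 6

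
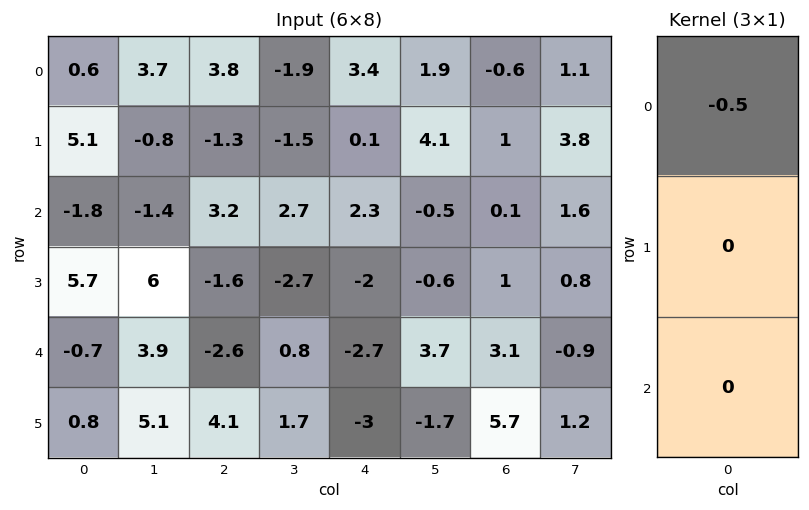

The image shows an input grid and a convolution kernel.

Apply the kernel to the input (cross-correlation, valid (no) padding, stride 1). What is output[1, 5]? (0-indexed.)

The receptive field on the input at this output position is [4.1 / -0.5 / -0.6]. Elementwise product with the kernel and sum: 4.1·-0.5.

-2.05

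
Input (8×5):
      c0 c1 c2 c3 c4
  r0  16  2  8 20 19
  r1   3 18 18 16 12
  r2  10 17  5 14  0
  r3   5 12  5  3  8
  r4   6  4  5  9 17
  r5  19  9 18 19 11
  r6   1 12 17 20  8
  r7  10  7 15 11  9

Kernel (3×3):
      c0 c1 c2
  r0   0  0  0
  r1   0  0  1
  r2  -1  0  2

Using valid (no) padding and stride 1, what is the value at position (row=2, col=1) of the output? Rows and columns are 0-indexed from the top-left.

17

The receptive field on the input at this output position is [17 5 14 / 12 5 3 / 4 5 9]. Elementwise product with the kernel and sum: 3·1 + 4·-1 + 9·2.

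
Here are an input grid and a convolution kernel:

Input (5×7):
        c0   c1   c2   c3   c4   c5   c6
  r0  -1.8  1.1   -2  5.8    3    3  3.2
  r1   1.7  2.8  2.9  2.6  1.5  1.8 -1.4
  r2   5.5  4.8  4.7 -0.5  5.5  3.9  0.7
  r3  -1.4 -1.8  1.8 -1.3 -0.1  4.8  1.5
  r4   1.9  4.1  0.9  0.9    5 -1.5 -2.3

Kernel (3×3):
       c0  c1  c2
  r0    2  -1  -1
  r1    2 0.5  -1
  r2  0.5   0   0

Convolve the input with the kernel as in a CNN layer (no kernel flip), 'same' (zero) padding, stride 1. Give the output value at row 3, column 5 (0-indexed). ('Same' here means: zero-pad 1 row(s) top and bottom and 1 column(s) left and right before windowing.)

The receptive field on the zero-padded input at this output position is [5.5 3.9 0.7 / -0.1 4.8 1.5 / 5 -1.5 -2.3]. Elementwise product with the kernel and sum: 5.5·2 + 3.9·-1 + 0.7·-1 + -0.1·2 + 4.8·0.5 + 1.5·-1 + 5·0.5.

9.6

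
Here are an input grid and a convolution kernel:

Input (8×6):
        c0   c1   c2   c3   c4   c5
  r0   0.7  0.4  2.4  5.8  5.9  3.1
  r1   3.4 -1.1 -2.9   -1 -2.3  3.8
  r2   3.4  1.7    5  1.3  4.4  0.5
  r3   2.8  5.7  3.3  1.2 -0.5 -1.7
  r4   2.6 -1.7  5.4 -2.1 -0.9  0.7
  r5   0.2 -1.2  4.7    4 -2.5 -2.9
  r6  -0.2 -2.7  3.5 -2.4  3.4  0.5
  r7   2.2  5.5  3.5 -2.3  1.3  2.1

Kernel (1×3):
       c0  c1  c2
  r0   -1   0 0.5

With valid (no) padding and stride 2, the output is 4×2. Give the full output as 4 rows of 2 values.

0.5 0.55
-0.9 -2.8
0.1 -5.85
1.95 -1.8

Output[0,0]: The receptive field on the input at this output position is [0.7 0.4 2.4]. Elementwise product with the kernel and sum: 0.7·-1 + 2.4·0.5.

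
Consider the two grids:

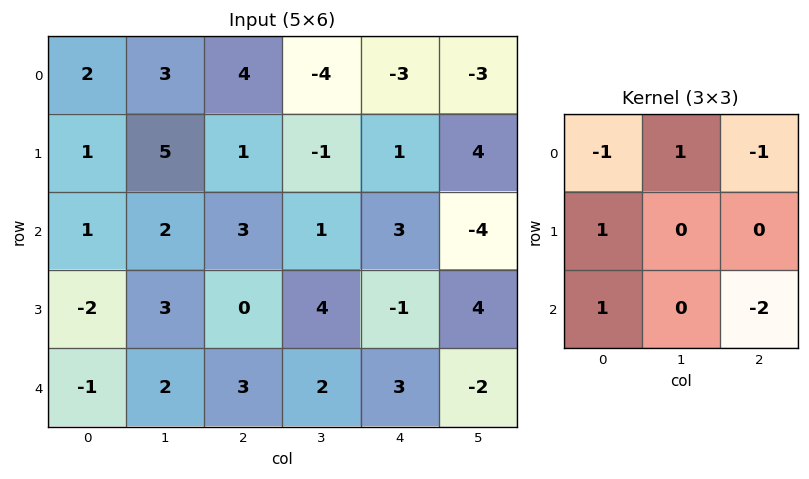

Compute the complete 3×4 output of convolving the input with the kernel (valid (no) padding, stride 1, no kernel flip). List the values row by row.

-7 10 -7 12
2 -6 2 -5
-11 1 -8 16

Output[0,0]: The receptive field on the input at this output position is [2 3 4 / 1 5 1 / 1 2 3]. Elementwise product with the kernel and sum: 2·-1 + 3·1 + 4·-1 + 1·1 + 1·1 + 3·-2.
Output[0,1]: The receptive field on the input at this output position is [3 4 -4 / 5 1 -1 / 2 3 1]. Elementwise product with the kernel and sum: 3·-1 + 4·1 + -4·-1 + 5·1 + 2·1 + 1·-2.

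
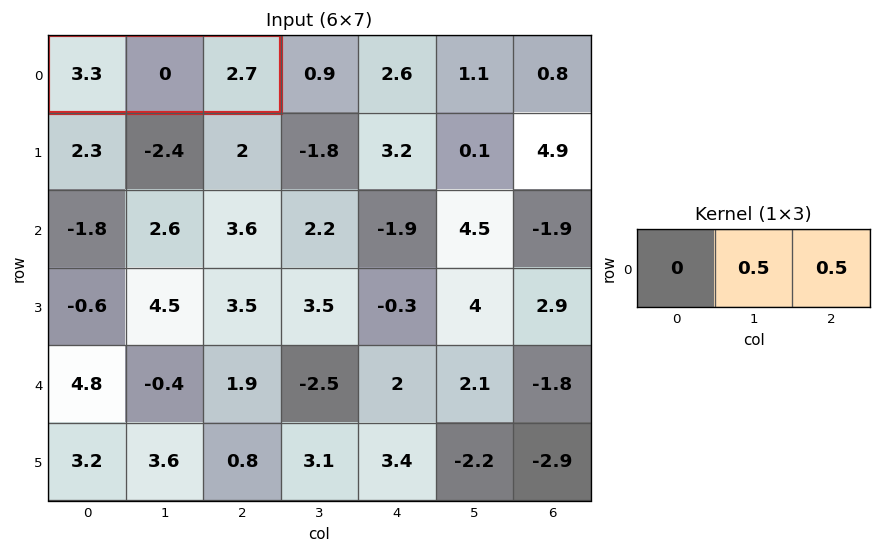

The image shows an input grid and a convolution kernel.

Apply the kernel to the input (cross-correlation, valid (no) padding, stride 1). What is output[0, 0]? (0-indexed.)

1.35

The receptive field on the input at this output position is [3.3 0 2.7]. Elementwise product with the kernel and sum: 0·0.5 + 2.7·0.5.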